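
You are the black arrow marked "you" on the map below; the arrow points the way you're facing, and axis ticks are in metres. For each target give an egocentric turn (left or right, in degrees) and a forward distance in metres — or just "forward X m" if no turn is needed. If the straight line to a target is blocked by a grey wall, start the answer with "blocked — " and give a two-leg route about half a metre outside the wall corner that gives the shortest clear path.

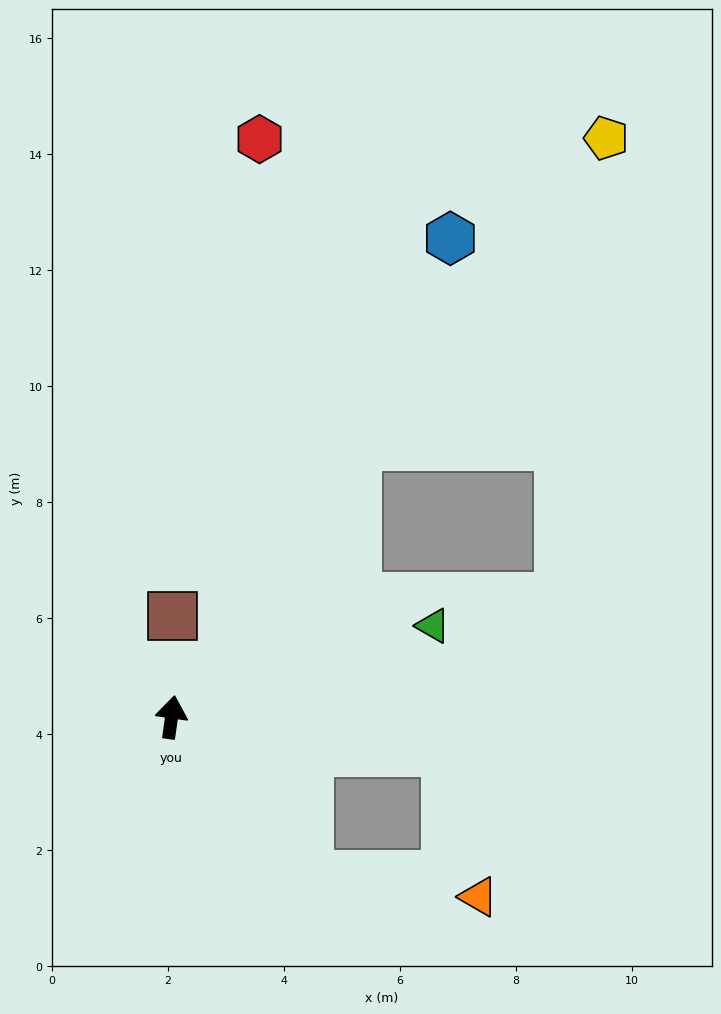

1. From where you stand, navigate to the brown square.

turn left 8°, forward 1.7 m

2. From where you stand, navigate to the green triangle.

turn right 63°, forward 4.8 m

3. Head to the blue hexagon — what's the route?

turn right 22°, forward 9.6 m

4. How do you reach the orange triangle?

blocked — turn right 131°, forward 3.6 m, then turn left 42°, forward 3.0 m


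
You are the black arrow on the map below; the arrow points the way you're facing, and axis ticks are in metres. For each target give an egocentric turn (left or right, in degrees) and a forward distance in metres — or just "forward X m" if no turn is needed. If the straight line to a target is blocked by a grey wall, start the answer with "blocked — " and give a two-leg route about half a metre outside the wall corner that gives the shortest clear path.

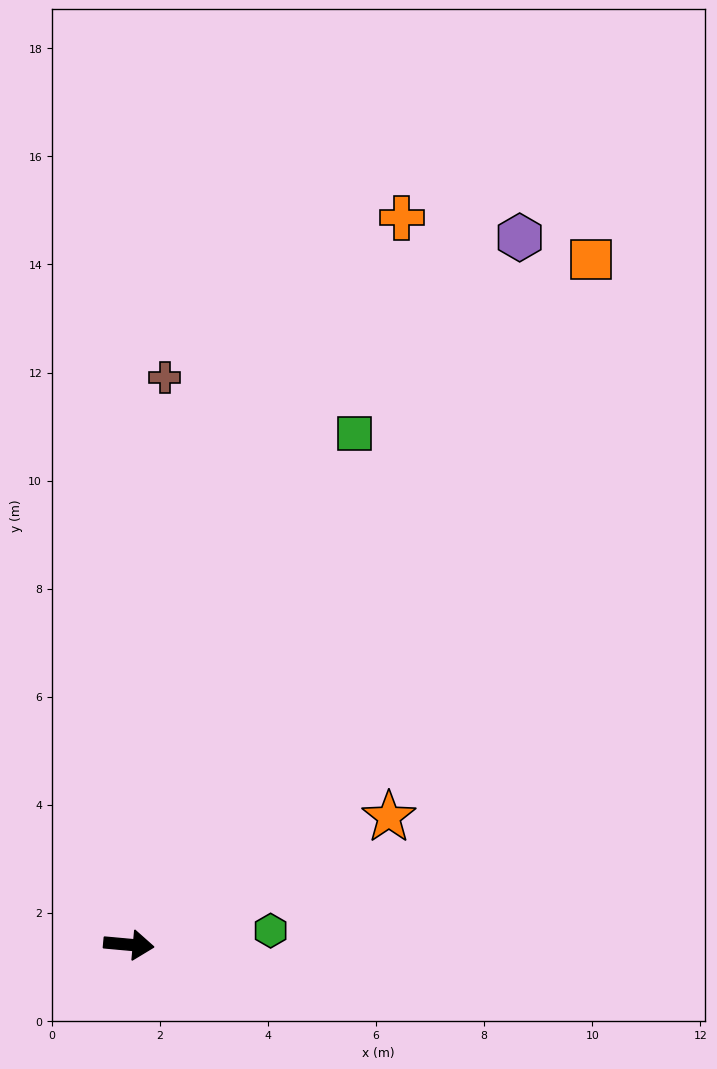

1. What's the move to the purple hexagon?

turn left 66°, forward 14.9 m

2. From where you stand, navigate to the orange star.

turn left 31°, forward 5.4 m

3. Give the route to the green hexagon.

turn left 11°, forward 2.6 m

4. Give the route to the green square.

turn left 71°, forward 10.3 m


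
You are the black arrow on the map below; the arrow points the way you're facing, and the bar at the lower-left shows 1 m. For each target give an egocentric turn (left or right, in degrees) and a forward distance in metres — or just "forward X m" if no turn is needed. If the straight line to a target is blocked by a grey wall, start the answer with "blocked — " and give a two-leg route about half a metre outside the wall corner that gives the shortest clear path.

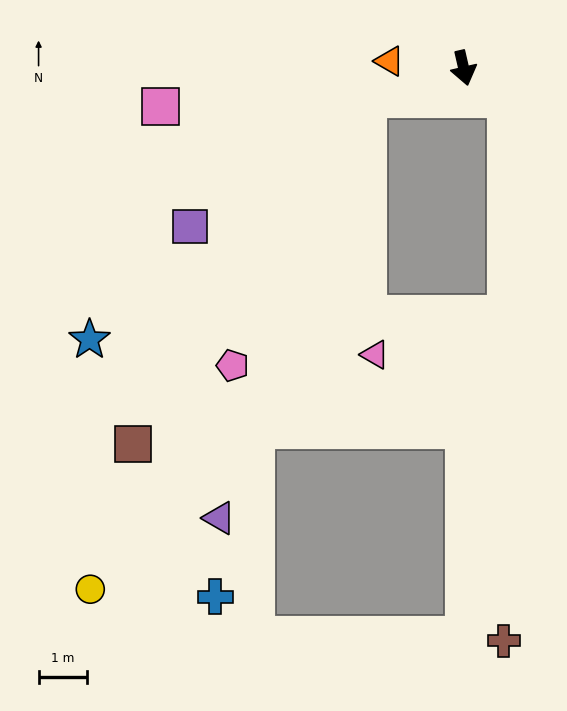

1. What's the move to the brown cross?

blocked — turn left 43°, forward 1.1 m, then turn right 56°, forward 11.3 m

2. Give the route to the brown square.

blocked — turn right 86°, forward 2.1 m, then turn left 39°, forward 8.7 m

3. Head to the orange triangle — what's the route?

turn right 108°, forward 1.5 m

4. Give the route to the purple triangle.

blocked — turn right 86°, forward 2.1 m, then turn left 54°, forward 9.3 m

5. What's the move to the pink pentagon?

blocked — turn right 86°, forward 2.1 m, then turn left 47°, forward 6.2 m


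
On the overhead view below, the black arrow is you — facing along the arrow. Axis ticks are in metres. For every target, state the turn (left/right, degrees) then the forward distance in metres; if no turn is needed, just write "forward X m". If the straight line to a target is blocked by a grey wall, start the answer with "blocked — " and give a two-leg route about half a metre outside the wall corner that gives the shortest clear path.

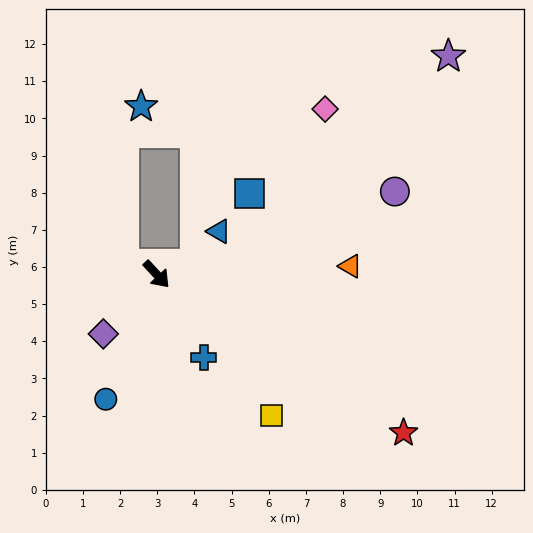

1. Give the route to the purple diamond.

turn right 84°, forward 2.1 m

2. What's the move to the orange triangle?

turn left 50°, forward 5.2 m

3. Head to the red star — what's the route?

turn left 15°, forward 7.9 m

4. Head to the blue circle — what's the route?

turn right 65°, forward 3.6 m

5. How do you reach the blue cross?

turn right 13°, forward 2.6 m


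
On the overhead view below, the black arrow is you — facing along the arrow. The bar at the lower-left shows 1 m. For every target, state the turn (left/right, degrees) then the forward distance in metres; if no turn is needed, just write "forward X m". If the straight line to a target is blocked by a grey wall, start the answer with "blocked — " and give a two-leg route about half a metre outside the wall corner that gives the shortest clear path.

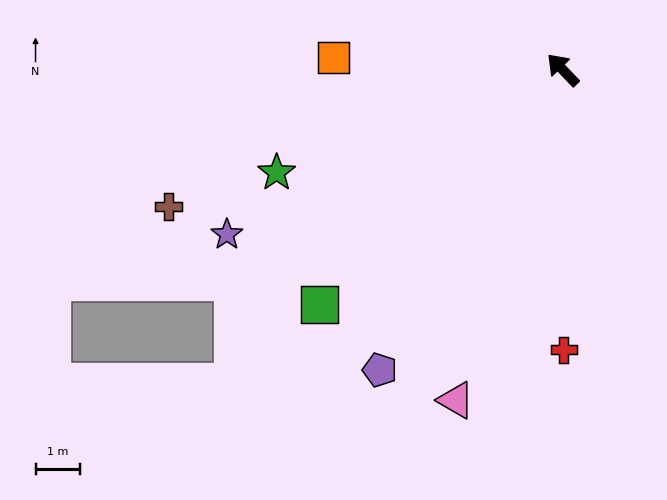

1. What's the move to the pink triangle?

turn left 118°, forward 7.8 m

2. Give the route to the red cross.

turn left 136°, forward 6.3 m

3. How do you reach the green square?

turn left 90°, forward 7.6 m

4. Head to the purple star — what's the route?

turn left 72°, forward 8.4 m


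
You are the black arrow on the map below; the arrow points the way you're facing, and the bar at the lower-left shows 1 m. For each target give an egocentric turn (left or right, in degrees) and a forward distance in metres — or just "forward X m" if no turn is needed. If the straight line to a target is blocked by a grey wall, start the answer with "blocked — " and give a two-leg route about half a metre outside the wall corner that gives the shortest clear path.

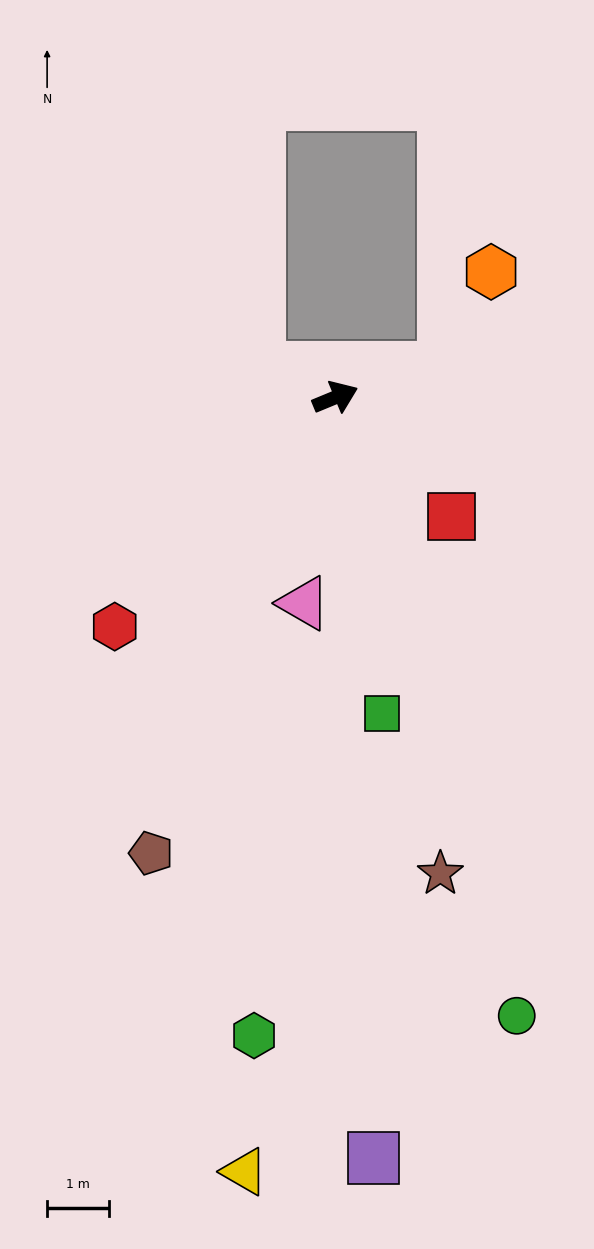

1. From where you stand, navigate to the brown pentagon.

turn right 134°, forward 7.9 m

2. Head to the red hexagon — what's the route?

turn right 156°, forward 5.1 m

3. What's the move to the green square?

turn right 104°, forward 5.2 m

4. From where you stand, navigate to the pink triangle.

turn right 121°, forward 3.4 m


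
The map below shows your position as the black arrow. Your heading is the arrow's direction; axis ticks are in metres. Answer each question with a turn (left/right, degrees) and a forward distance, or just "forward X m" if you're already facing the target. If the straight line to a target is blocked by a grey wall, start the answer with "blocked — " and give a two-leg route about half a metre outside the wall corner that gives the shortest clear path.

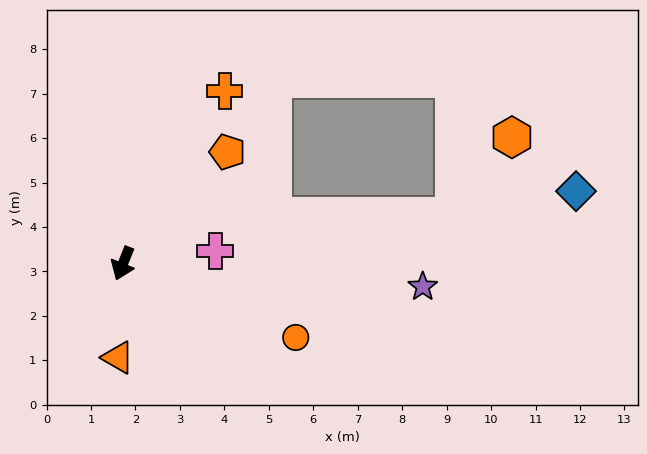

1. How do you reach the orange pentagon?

turn left 159°, forward 3.4 m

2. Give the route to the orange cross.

turn left 171°, forward 4.5 m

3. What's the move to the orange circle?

turn left 89°, forward 4.2 m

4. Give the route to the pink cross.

turn left 120°, forward 2.1 m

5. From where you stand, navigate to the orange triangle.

turn left 19°, forward 2.1 m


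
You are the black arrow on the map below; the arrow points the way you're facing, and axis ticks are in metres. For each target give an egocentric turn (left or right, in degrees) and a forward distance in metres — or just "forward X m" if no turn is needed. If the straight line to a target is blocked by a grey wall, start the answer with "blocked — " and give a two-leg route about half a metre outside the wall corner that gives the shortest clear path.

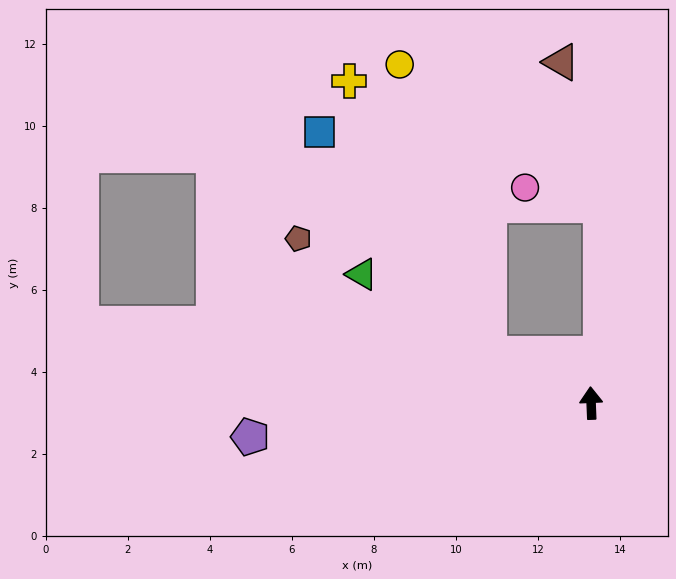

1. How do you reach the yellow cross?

blocked — turn left 62°, forward 2.8 m, then turn right 37°, forward 7.5 m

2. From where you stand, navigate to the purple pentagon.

turn left 93°, forward 8.4 m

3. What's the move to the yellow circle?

blocked — turn left 62°, forward 2.8 m, then turn right 47°, forward 7.4 m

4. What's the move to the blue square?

blocked — turn left 62°, forward 2.8 m, then turn right 27°, forward 6.8 m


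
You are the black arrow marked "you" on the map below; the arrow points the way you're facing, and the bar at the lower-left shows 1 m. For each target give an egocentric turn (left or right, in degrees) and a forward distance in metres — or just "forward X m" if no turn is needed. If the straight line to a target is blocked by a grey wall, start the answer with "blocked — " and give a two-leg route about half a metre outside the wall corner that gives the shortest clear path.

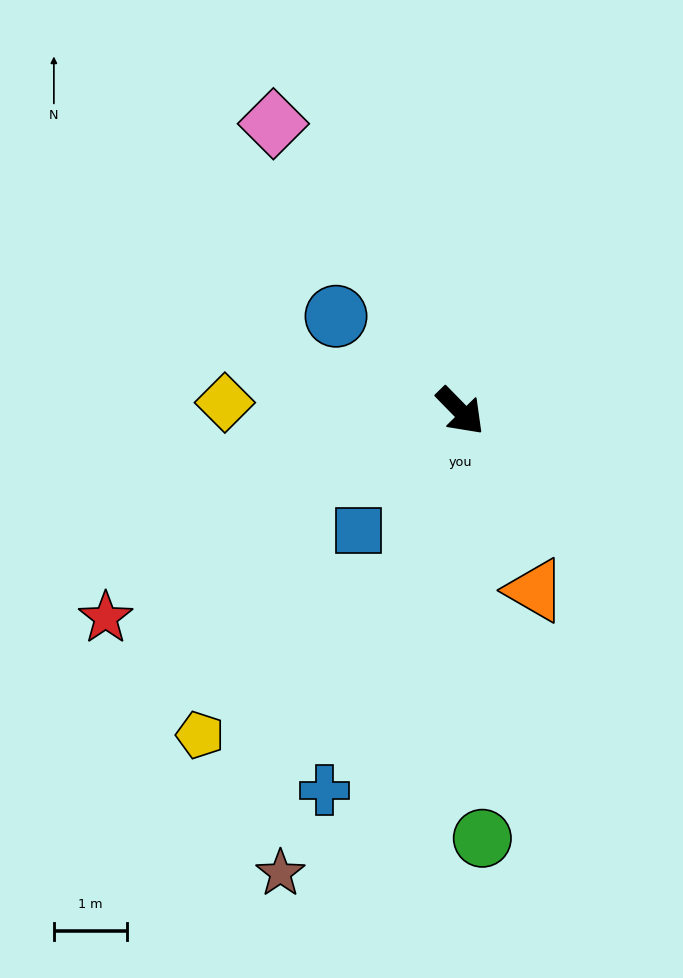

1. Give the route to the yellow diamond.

turn right 136°, forward 3.2 m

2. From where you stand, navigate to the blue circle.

turn right 172°, forward 2.1 m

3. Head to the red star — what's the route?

turn right 104°, forward 5.6 m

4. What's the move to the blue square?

turn right 85°, forward 2.2 m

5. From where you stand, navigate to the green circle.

turn right 41°, forward 5.9 m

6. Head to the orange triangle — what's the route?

turn right 22°, forward 2.7 m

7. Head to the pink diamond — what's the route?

turn left 169°, forward 4.7 m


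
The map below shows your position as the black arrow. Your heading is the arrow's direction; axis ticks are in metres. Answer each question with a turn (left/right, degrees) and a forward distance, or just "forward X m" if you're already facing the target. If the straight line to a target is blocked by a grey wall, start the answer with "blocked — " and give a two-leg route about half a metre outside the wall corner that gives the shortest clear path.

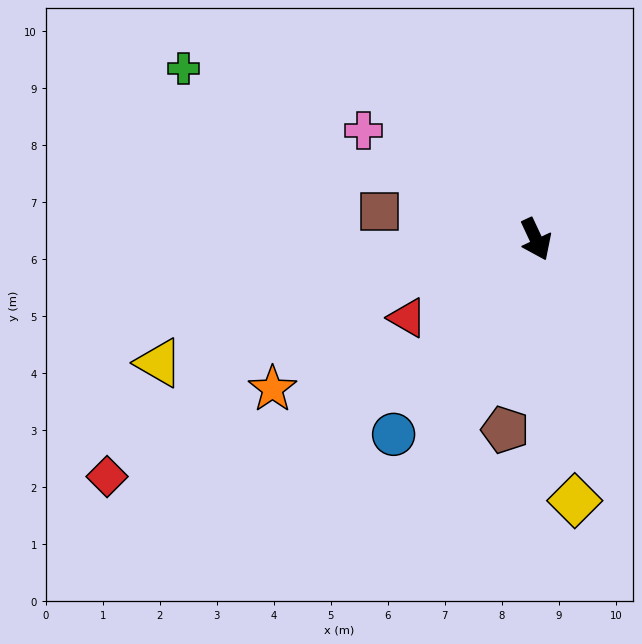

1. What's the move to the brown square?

turn right 125°, forward 2.8 m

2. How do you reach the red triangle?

turn right 84°, forward 2.6 m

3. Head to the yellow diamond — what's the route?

turn right 17°, forward 4.6 m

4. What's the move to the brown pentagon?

turn right 34°, forward 3.4 m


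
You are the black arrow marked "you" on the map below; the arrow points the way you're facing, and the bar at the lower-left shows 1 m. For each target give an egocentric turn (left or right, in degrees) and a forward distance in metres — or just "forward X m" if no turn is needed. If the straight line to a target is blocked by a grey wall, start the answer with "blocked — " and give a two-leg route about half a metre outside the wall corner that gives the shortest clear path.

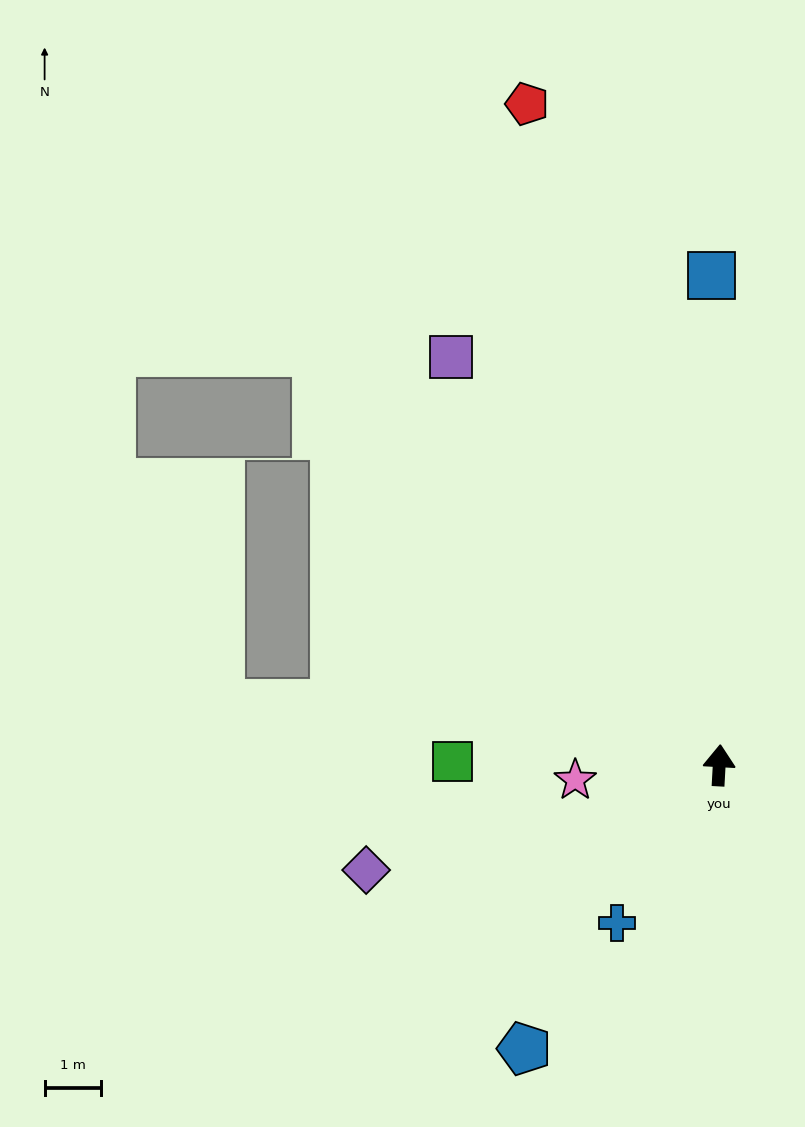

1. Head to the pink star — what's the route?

turn left 99°, forward 2.6 m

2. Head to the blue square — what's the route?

turn left 4°, forward 8.6 m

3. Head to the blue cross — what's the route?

turn left 150°, forward 3.3 m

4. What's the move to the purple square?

turn left 36°, forward 8.6 m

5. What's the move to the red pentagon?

turn left 19°, forward 12.2 m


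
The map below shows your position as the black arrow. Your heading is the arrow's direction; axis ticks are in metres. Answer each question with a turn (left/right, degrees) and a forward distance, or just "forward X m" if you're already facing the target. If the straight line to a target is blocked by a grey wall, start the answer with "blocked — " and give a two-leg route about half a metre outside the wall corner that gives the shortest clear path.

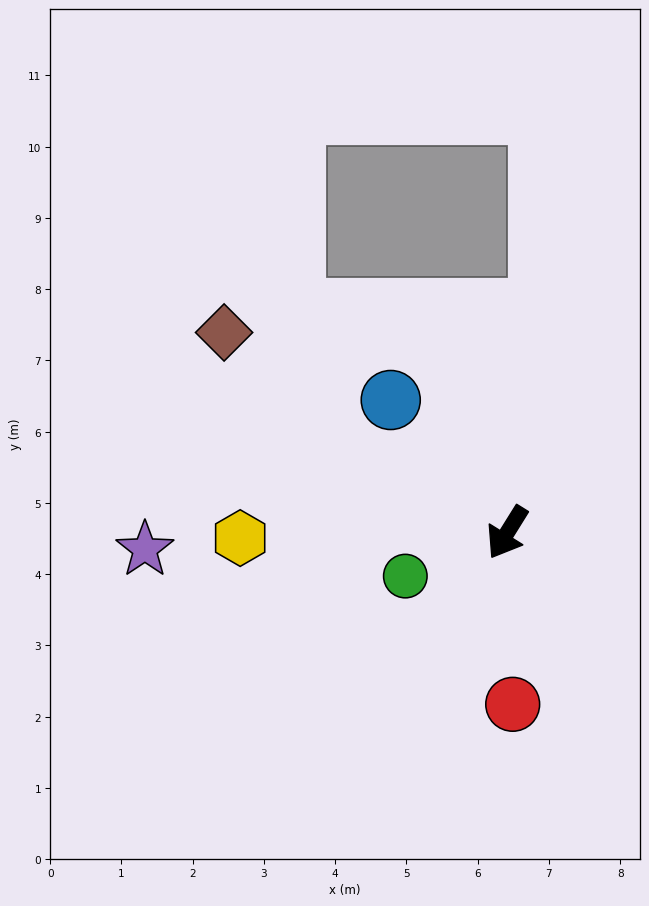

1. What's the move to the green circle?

turn right 35°, forward 1.6 m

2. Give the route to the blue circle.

turn right 107°, forward 2.5 m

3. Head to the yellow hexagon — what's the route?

turn right 57°, forward 3.7 m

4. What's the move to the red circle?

turn left 34°, forward 2.4 m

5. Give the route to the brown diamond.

turn right 93°, forward 4.9 m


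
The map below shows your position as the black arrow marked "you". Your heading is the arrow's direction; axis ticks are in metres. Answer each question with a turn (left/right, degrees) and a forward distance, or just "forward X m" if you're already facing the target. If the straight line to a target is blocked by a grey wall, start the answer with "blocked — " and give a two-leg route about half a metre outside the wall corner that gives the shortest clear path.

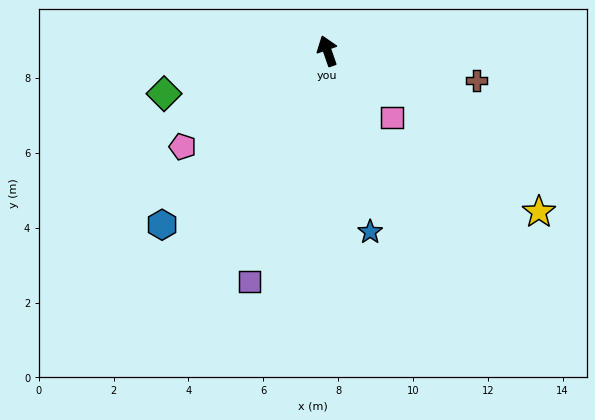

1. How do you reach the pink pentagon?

turn left 104°, forward 4.6 m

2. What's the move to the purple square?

turn left 142°, forward 6.5 m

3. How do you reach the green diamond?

turn left 86°, forward 4.5 m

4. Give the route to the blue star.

turn left 174°, forward 5.0 m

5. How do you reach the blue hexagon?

turn left 117°, forward 6.4 m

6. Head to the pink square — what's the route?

turn right 155°, forward 2.5 m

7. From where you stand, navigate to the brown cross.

turn right 120°, forward 4.1 m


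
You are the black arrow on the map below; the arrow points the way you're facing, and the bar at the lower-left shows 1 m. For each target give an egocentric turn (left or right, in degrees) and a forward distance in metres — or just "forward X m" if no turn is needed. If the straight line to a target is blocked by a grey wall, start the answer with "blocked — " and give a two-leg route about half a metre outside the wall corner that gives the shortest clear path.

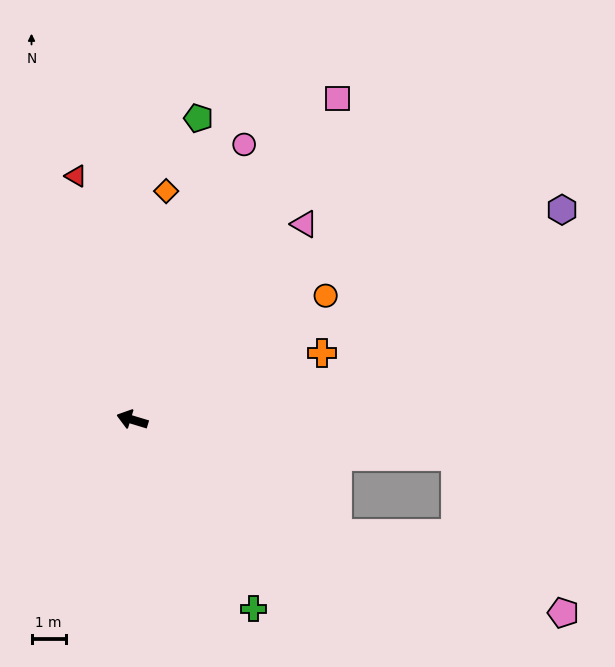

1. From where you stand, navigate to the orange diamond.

turn right 82°, forward 6.7 m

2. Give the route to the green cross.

turn left 140°, forward 6.5 m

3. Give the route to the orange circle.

turn right 130°, forward 6.7 m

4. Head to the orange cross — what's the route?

turn right 144°, forward 5.8 m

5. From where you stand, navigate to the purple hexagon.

turn right 137°, forward 13.9 m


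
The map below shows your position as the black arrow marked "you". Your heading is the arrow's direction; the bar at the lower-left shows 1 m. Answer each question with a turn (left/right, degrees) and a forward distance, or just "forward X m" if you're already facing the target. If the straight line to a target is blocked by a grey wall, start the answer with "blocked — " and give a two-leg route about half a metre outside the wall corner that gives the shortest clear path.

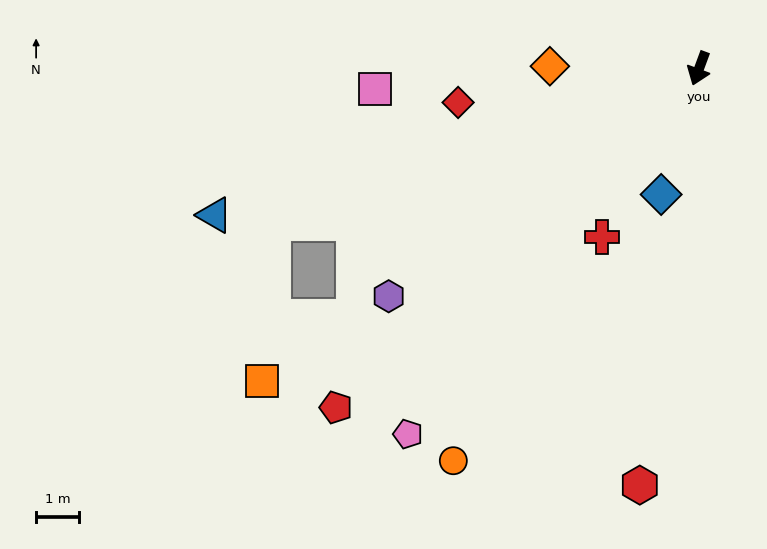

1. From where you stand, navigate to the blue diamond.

turn left 4°, forward 3.1 m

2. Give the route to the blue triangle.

turn right 53°, forward 11.9 m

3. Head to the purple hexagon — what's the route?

turn right 33°, forward 9.0 m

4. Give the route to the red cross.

turn right 10°, forward 4.6 m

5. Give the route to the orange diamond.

turn right 71°, forward 3.5 m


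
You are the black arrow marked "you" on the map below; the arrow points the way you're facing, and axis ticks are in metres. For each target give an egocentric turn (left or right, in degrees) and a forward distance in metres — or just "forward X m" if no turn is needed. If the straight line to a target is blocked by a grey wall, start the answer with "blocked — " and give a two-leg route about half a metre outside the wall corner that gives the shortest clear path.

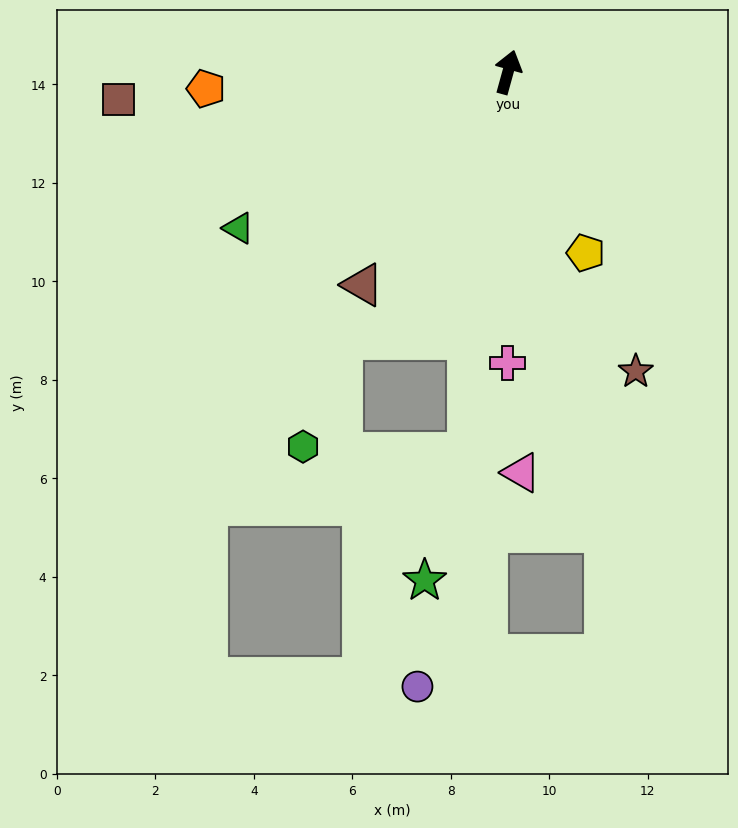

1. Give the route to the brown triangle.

turn left 161°, forward 5.2 m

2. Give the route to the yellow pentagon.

turn right 141°, forward 4.0 m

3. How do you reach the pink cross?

turn right 165°, forward 5.9 m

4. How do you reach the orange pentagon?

turn left 109°, forward 6.1 m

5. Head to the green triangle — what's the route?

turn left 135°, forward 6.3 m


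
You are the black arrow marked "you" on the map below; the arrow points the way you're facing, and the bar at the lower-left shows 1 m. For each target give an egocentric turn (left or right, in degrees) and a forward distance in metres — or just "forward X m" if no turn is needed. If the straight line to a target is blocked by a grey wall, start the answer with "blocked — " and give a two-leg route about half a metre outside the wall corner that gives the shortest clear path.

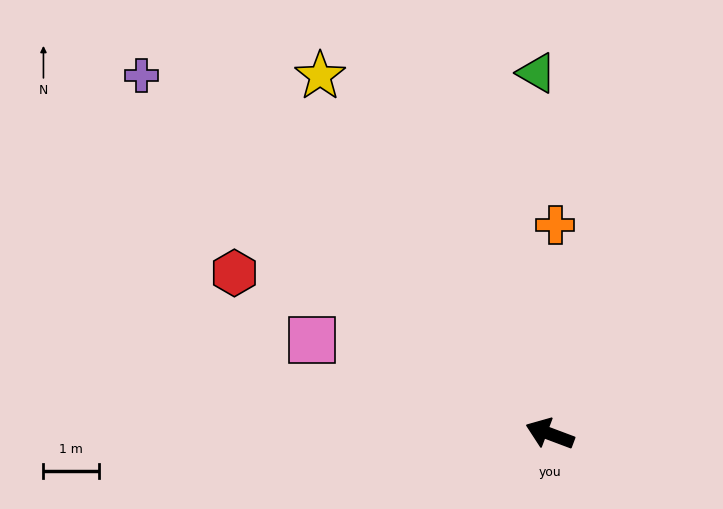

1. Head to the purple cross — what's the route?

turn right 21°, forward 9.7 m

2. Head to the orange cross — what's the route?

turn right 71°, forward 3.7 m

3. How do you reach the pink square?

forward 4.6 m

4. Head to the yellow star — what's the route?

turn right 37°, forward 7.6 m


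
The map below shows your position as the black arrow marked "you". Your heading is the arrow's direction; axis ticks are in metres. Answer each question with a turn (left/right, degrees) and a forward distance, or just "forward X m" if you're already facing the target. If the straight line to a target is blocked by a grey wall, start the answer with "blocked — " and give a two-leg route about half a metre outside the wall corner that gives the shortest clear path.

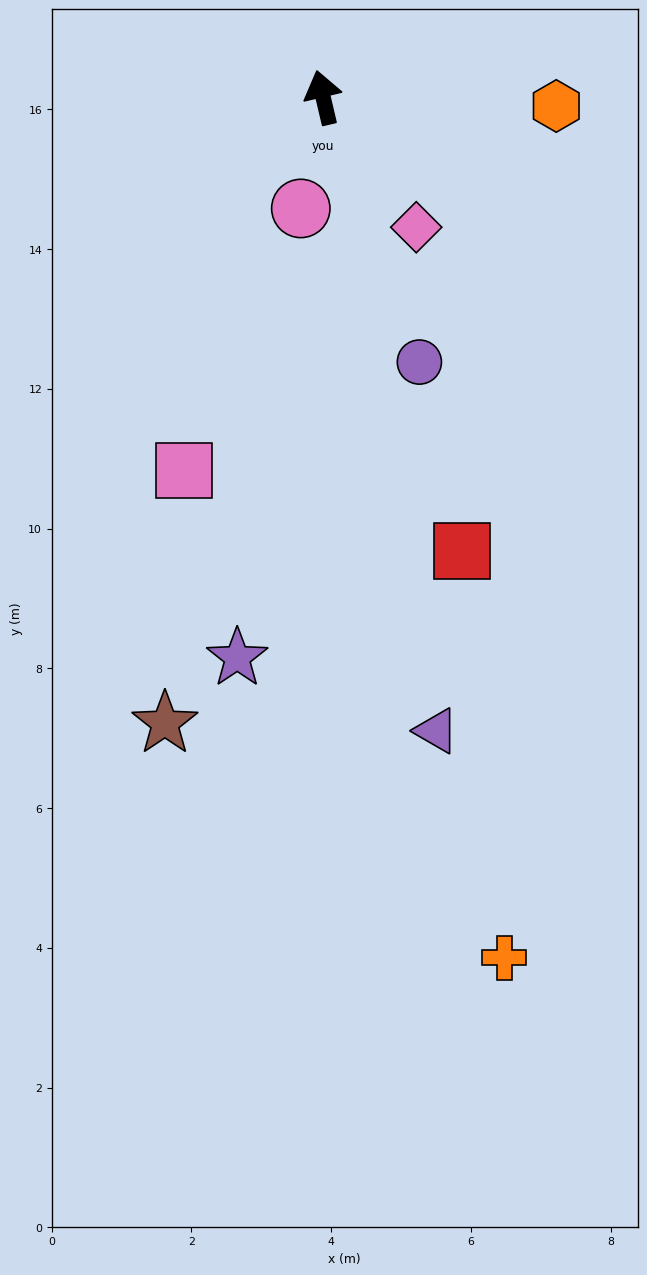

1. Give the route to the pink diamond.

turn right 158°, forward 2.3 m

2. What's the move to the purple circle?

turn right 173°, forward 4.0 m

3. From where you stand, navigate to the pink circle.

turn left 155°, forward 1.6 m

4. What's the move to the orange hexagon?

turn right 105°, forward 3.3 m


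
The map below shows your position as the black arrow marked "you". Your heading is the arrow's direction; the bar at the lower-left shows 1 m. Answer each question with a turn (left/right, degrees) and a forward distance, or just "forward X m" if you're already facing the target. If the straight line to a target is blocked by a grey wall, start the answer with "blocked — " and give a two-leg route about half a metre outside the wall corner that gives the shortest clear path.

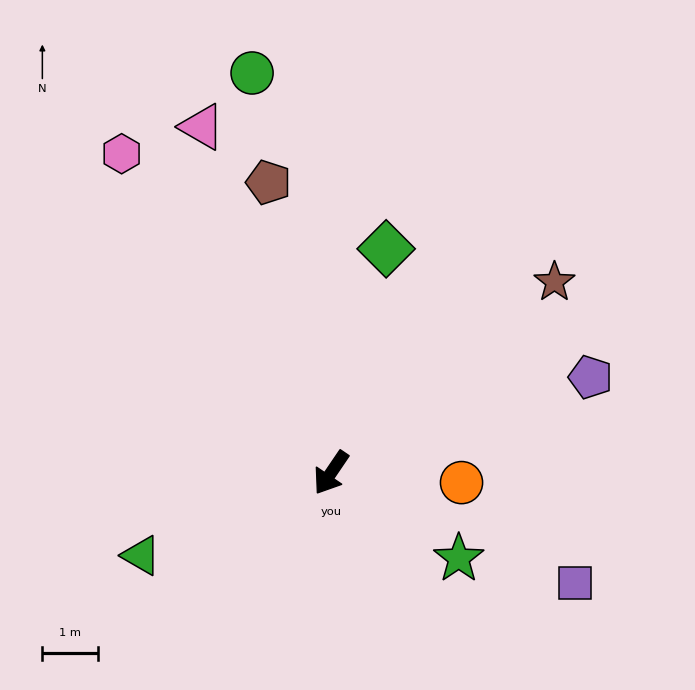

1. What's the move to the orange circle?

turn left 120°, forward 2.4 m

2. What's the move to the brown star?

turn left 165°, forward 5.3 m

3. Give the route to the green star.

turn left 90°, forward 2.8 m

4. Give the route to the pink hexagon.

turn right 113°, forward 6.9 m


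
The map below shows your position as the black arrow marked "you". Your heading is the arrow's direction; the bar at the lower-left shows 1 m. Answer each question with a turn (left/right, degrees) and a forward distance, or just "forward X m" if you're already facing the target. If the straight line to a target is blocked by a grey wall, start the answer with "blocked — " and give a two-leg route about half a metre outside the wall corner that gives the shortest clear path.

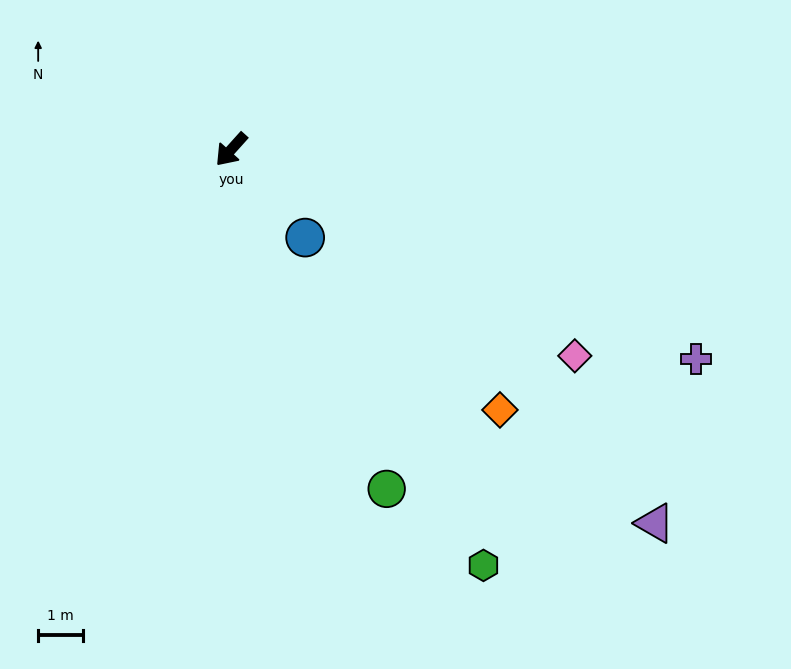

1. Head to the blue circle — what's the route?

turn left 82°, forward 2.5 m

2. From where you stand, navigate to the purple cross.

turn left 108°, forward 11.3 m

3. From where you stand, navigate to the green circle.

turn left 67°, forward 8.3 m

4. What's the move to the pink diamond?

turn left 101°, forward 8.9 m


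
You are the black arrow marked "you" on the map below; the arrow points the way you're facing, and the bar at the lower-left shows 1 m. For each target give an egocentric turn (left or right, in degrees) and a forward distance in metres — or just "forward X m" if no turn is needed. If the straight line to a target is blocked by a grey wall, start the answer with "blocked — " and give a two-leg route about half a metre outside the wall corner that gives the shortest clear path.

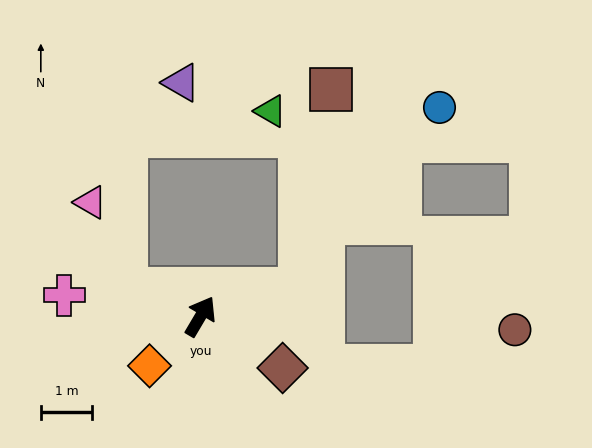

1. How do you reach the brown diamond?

turn right 92°, forward 1.9 m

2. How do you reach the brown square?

blocked — turn right 44°, forward 2.0 m, then turn left 66°, forward 3.9 m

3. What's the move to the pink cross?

turn left 112°, forward 2.7 m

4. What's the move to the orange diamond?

turn left 165°, forward 1.4 m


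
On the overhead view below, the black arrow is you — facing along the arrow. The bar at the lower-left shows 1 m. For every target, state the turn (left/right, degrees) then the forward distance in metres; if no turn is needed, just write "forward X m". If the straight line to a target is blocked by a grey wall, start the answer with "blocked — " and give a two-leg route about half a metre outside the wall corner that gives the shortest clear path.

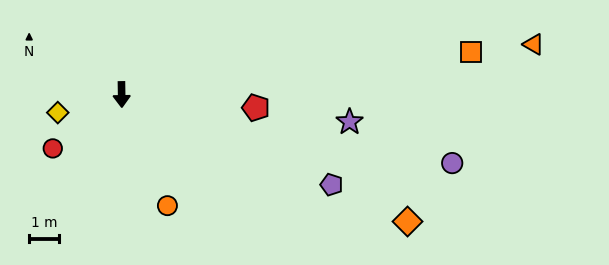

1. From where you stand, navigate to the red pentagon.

turn left 84°, forward 4.5 m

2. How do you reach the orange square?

turn left 96°, forward 11.6 m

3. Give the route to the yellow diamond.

turn right 75°, forward 2.2 m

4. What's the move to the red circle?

turn right 53°, forward 2.9 m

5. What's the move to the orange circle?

turn left 22°, forward 4.0 m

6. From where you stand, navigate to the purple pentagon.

turn left 66°, forward 7.5 m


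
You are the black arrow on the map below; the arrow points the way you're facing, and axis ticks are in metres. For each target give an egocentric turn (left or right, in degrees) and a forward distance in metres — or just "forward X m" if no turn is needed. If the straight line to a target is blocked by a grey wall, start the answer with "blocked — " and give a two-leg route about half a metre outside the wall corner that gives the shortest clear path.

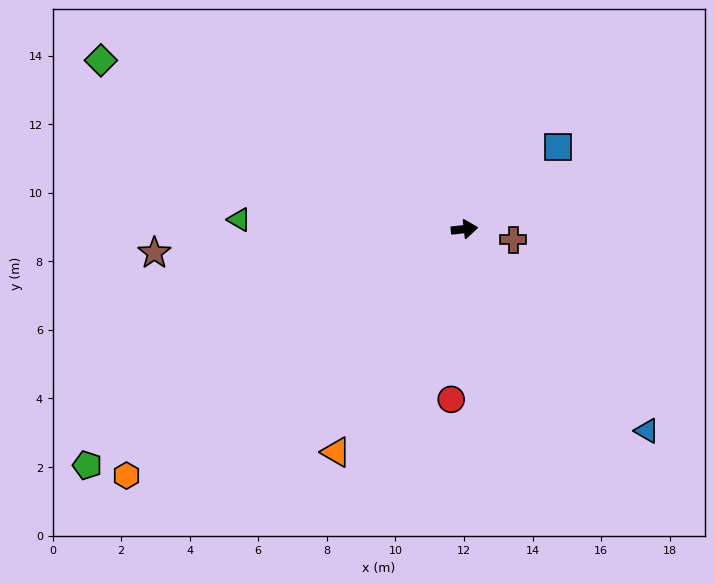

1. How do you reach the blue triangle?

turn right 54°, forward 7.9 m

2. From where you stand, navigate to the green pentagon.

turn right 154°, forward 13.0 m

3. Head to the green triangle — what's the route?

turn left 171°, forward 6.6 m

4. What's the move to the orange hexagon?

turn right 150°, forward 12.2 m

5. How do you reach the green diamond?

turn left 149°, forward 11.7 m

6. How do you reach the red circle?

turn right 101°, forward 5.0 m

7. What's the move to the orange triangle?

turn right 126°, forward 7.5 m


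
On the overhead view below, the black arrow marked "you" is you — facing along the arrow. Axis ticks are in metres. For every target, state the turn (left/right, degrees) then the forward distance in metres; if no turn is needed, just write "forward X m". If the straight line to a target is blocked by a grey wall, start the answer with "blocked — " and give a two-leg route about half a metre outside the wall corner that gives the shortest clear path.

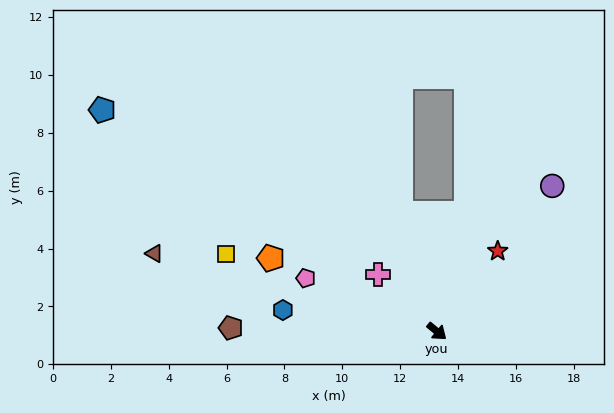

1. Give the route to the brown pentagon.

turn right 141°, forward 7.1 m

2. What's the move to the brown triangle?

turn right 156°, forward 10.1 m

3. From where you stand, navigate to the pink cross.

turn left 176°, forward 2.8 m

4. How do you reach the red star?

turn left 92°, forward 3.5 m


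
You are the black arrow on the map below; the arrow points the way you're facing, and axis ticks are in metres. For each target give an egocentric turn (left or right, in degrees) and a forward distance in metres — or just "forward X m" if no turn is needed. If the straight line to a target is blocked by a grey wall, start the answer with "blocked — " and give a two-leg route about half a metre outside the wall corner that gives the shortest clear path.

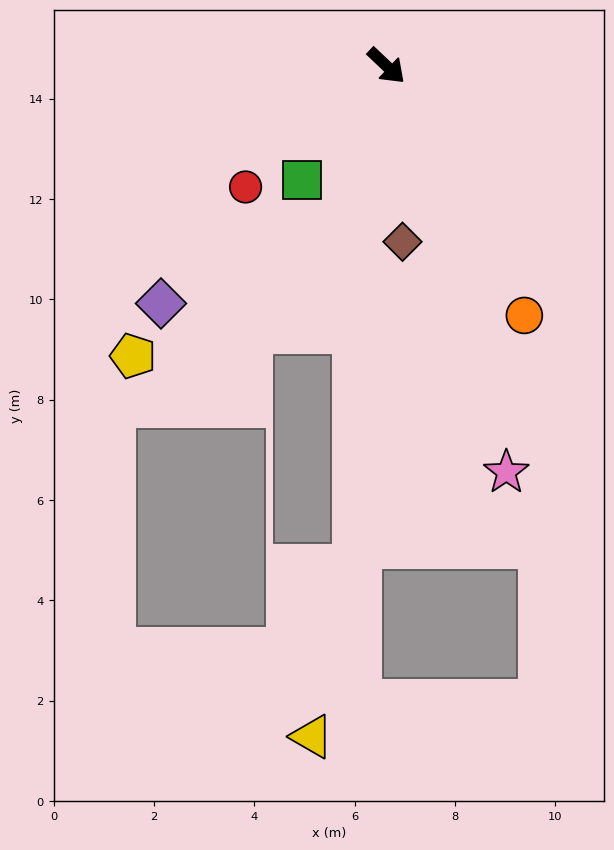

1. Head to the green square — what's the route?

turn right 83°, forward 2.8 m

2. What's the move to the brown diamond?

turn right 41°, forward 3.5 m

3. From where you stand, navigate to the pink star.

turn right 30°, forward 8.4 m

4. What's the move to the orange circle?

turn right 18°, forward 5.7 m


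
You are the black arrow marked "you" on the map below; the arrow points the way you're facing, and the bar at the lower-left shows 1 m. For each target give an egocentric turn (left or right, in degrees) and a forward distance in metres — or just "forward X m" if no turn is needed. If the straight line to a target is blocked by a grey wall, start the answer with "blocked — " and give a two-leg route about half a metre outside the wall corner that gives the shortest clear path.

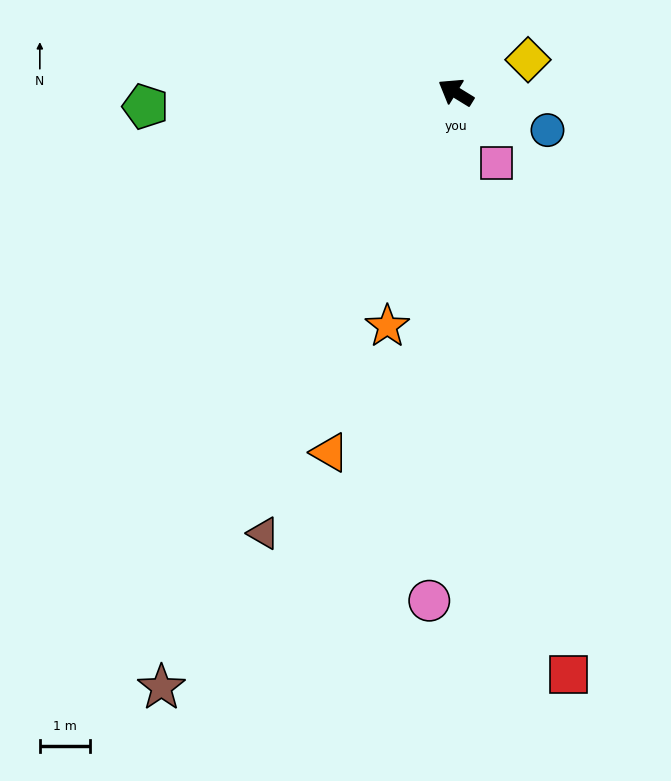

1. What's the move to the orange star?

turn left 105°, forward 4.9 m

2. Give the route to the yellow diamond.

turn right 124°, forward 1.6 m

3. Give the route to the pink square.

turn left 152°, forward 1.6 m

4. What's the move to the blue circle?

turn right 171°, forward 2.0 m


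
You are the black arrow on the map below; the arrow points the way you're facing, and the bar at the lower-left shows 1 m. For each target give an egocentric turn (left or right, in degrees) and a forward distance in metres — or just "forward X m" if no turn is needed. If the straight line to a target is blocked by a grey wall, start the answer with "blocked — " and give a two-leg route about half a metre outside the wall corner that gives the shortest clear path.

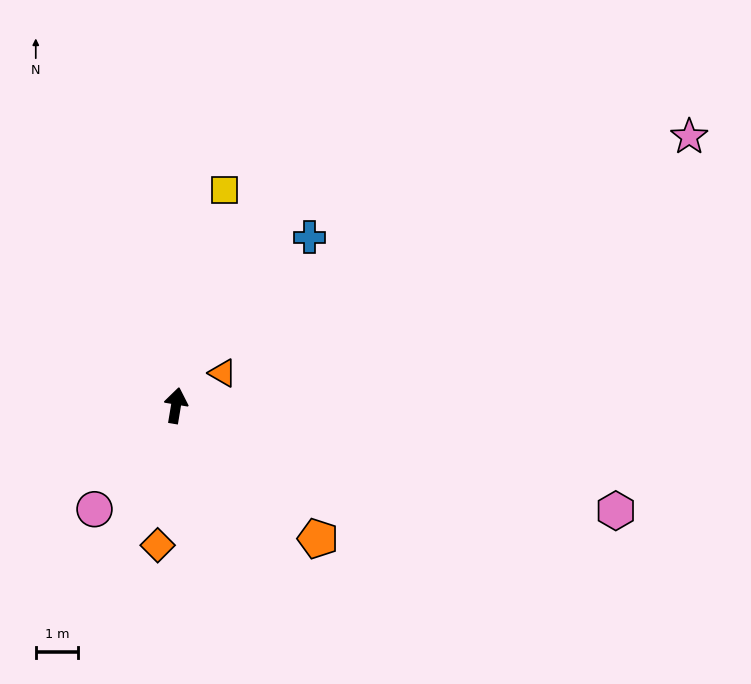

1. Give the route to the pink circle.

turn left 151°, forward 3.1 m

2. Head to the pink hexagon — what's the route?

turn right 94°, forward 10.6 m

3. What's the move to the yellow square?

turn right 3°, forward 5.2 m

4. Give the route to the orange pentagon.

turn right 124°, forward 4.6 m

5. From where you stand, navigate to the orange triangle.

turn right 46°, forward 1.3 m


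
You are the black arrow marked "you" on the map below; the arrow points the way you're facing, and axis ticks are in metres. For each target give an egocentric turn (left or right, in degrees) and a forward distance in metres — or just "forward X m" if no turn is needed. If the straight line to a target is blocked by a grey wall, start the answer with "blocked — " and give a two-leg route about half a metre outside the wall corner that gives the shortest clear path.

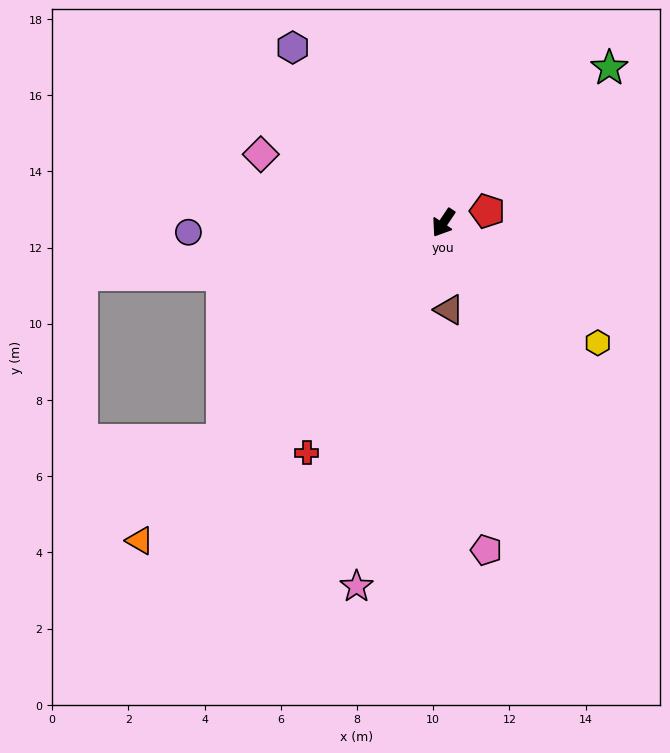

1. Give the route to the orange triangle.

turn right 10°, forward 11.5 m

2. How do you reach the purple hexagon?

turn right 106°, forward 6.1 m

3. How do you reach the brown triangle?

turn left 38°, forward 2.3 m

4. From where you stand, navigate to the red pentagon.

turn left 139°, forward 1.2 m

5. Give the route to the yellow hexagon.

turn left 86°, forward 5.1 m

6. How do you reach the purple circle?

turn right 54°, forward 6.7 m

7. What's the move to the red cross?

turn left 3°, forward 7.0 m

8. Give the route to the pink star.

turn left 20°, forward 9.8 m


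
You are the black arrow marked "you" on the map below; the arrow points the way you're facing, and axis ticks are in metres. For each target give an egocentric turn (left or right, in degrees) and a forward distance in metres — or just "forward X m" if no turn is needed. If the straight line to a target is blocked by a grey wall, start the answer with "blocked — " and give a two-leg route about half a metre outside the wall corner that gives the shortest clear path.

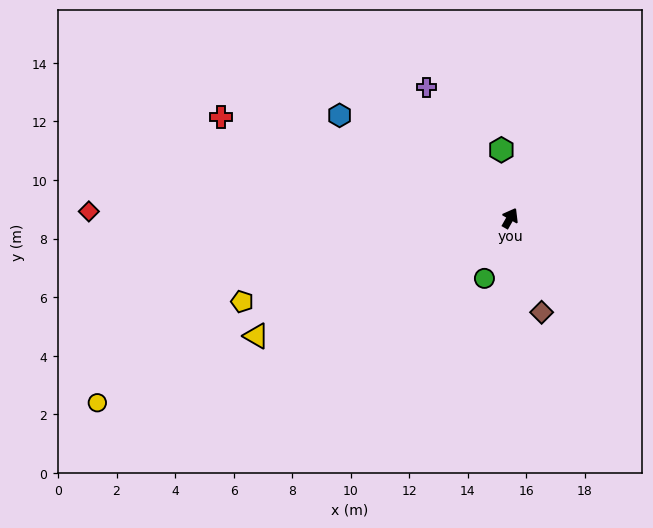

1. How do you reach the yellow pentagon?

turn left 137°, forward 9.6 m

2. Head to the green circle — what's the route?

turn right 174°, forward 2.2 m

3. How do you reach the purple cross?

turn left 62°, forward 5.3 m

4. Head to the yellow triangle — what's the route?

turn left 144°, forward 9.6 m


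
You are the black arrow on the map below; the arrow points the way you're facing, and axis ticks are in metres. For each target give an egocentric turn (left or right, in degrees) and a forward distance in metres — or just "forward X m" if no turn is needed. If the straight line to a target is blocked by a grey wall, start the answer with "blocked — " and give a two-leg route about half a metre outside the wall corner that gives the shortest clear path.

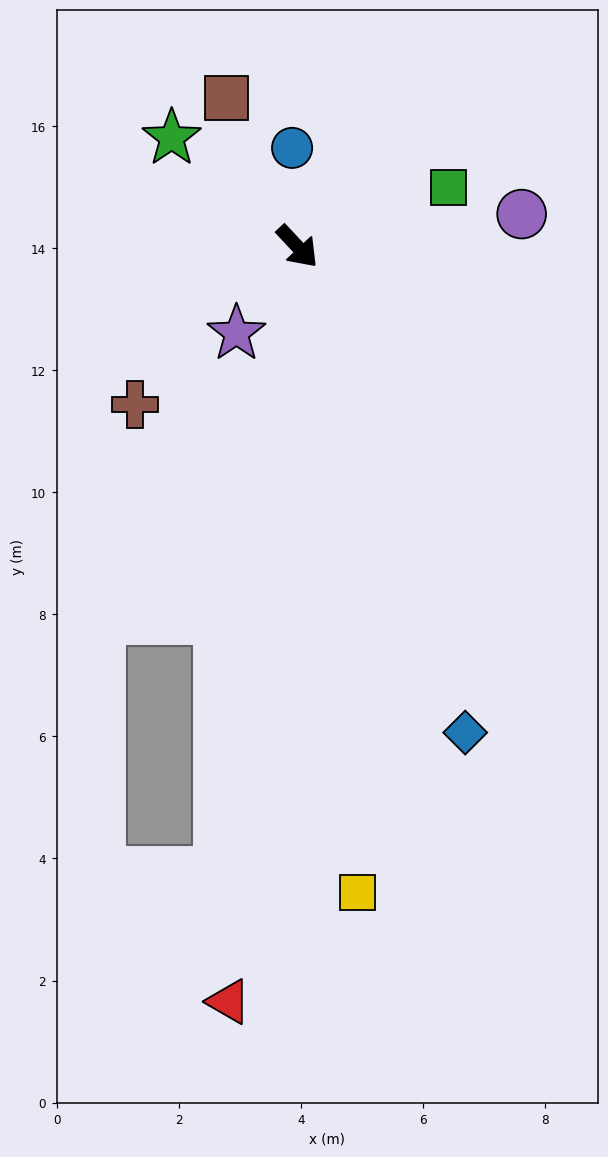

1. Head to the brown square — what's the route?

turn left 162°, forward 2.7 m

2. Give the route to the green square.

turn left 68°, forward 2.7 m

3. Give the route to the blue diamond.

turn right 24°, forward 8.4 m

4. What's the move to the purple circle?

turn left 55°, forward 3.7 m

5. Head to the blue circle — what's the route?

turn left 140°, forward 1.6 m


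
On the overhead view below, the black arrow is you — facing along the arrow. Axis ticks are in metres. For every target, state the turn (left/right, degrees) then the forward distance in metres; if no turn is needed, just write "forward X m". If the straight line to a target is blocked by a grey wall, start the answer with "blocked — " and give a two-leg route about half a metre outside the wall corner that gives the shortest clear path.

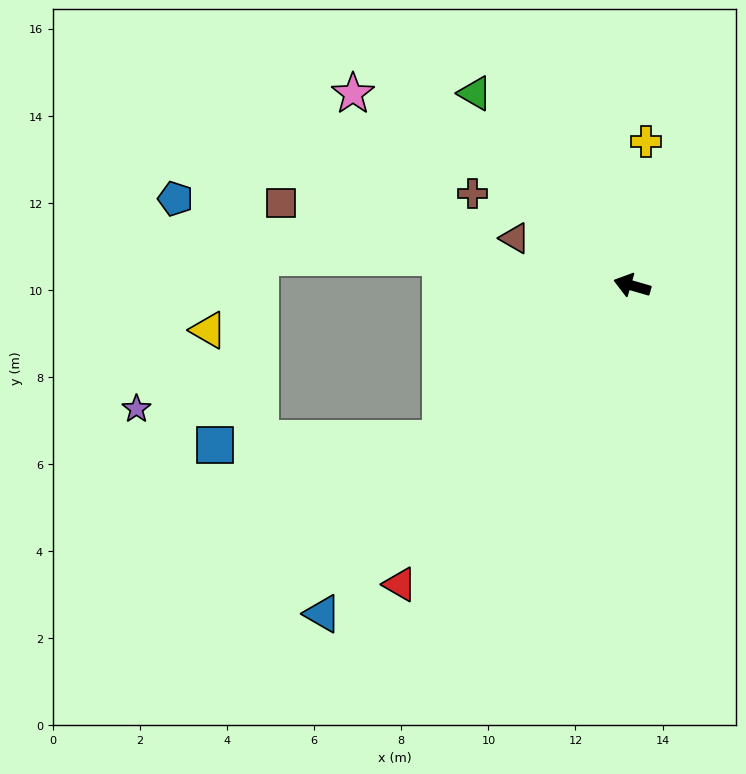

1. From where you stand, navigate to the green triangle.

turn right 35°, forward 5.7 m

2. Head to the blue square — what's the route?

blocked — turn left 55°, forward 5.6 m, then turn right 37°, forward 5.2 m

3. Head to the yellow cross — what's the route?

turn right 79°, forward 3.3 m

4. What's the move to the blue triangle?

turn left 63°, forward 10.4 m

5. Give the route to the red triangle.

turn left 68°, forward 8.7 m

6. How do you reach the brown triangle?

turn right 6°, forward 2.9 m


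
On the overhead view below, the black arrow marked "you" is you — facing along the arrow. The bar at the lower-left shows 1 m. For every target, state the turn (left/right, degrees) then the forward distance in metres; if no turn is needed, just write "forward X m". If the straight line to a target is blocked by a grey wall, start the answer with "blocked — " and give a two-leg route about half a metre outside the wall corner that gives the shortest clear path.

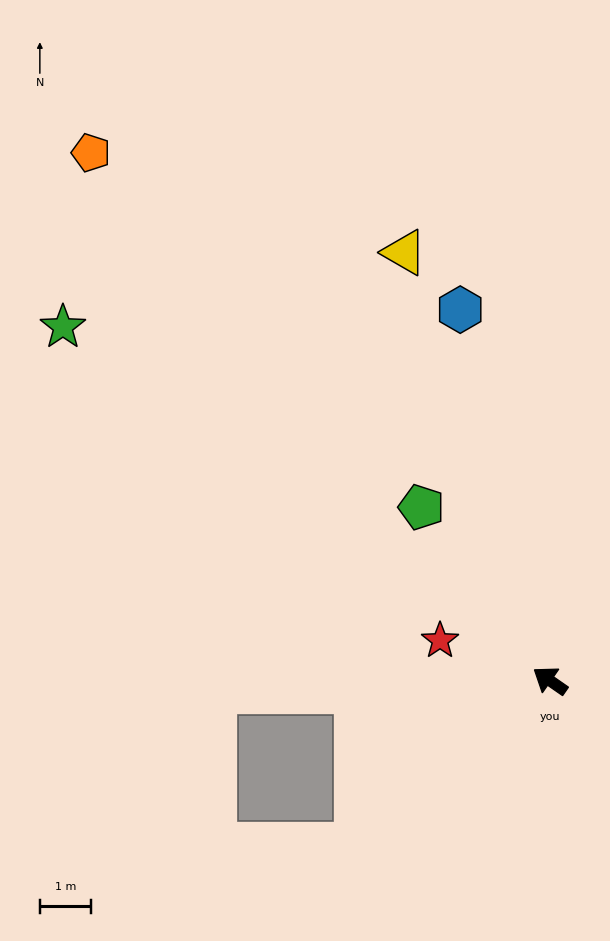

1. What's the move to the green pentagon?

turn right 19°, forward 4.2 m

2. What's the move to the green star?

forward 11.7 m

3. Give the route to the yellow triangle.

turn right 36°, forward 8.8 m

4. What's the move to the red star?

turn left 15°, forward 2.3 m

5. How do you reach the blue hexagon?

turn right 42°, forward 7.4 m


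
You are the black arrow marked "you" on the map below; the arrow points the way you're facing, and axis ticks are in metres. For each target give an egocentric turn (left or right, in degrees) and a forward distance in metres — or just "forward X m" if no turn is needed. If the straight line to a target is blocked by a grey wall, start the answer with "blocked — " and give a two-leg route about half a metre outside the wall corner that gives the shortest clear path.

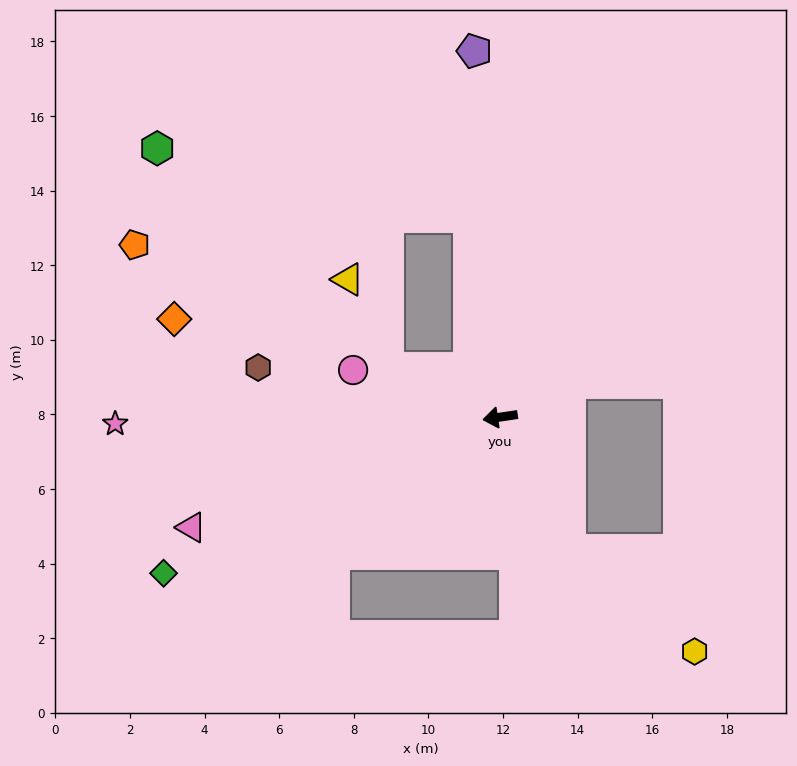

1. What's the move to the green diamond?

turn left 16°, forward 9.9 m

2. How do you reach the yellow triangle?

blocked — turn right 32°, forward 3.3 m, then turn right 42°, forward 2.6 m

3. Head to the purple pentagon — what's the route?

turn right 94°, forward 9.8 m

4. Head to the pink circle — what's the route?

turn right 26°, forward 4.1 m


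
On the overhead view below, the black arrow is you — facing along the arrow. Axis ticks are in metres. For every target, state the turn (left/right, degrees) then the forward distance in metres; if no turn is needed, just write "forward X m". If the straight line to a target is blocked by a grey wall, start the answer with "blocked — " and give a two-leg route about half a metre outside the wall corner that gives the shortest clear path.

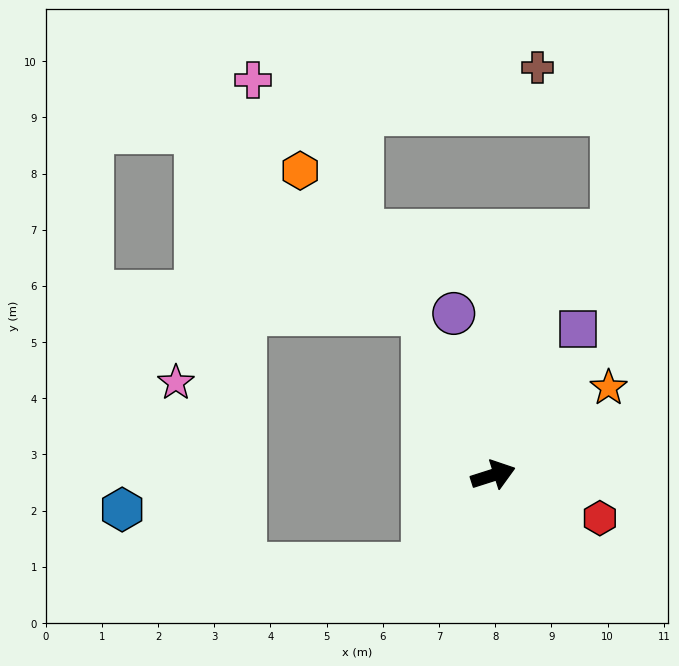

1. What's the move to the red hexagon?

turn right 40°, forward 2.0 m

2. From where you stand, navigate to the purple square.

turn left 42°, forward 3.0 m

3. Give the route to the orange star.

turn left 19°, forward 2.6 m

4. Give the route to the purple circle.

turn left 86°, forward 3.0 m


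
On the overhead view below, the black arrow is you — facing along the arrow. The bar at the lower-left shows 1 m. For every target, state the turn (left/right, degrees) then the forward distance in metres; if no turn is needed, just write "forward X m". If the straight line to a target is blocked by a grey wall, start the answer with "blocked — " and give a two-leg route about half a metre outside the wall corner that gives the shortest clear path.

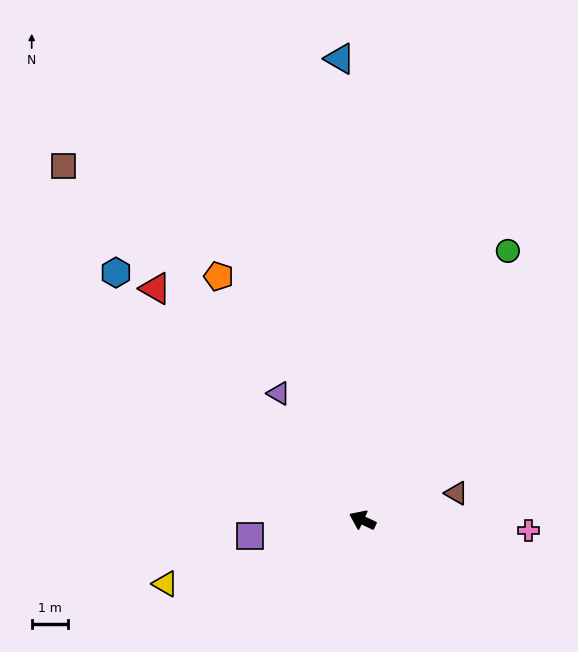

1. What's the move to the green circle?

turn right 93°, forward 8.4 m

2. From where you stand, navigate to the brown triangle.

turn right 139°, forward 2.7 m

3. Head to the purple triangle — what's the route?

turn right 32°, forward 4.2 m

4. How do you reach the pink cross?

turn right 159°, forward 4.6 m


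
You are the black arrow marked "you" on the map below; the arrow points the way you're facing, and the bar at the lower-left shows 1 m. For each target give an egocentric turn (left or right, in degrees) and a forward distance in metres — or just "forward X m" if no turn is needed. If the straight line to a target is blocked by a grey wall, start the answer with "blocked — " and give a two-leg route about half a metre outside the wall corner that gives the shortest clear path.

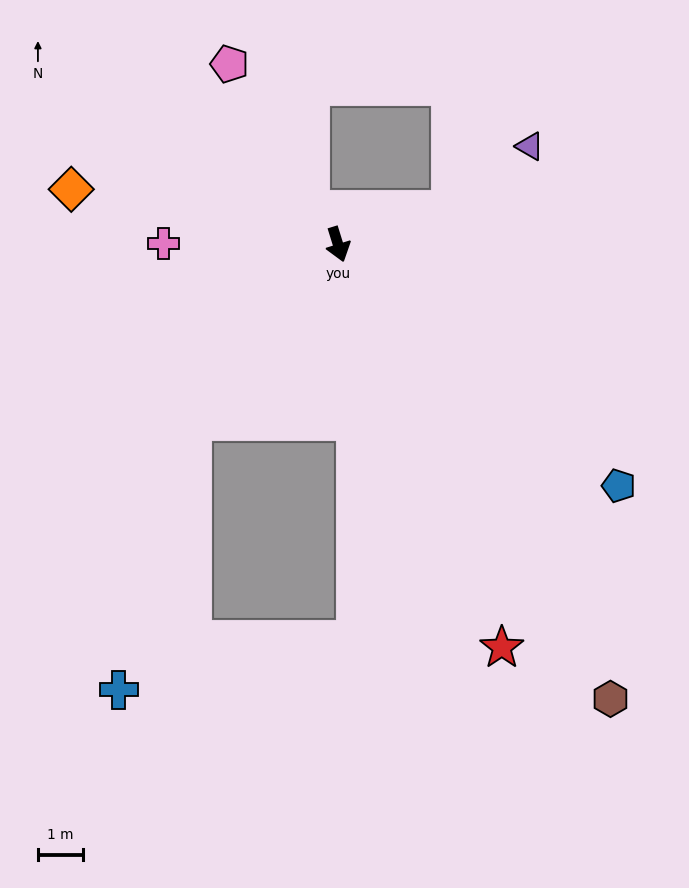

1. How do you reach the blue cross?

blocked — turn right 56°, forward 5.1 m, then turn left 23°, forward 6.2 m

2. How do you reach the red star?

turn left 5°, forward 9.7 m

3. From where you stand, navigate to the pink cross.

turn right 108°, forward 3.9 m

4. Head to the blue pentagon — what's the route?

turn left 32°, forward 8.2 m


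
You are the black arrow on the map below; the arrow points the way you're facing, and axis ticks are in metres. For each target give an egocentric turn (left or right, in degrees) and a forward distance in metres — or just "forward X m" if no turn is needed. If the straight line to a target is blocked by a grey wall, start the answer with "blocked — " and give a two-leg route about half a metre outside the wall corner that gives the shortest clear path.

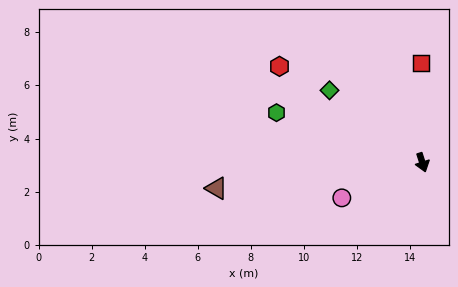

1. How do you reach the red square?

turn left 163°, forward 3.7 m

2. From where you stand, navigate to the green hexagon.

turn right 127°, forward 5.8 m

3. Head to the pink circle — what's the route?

turn right 84°, forward 3.3 m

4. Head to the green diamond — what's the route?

turn right 146°, forward 4.4 m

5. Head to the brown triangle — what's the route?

turn right 101°, forward 7.8 m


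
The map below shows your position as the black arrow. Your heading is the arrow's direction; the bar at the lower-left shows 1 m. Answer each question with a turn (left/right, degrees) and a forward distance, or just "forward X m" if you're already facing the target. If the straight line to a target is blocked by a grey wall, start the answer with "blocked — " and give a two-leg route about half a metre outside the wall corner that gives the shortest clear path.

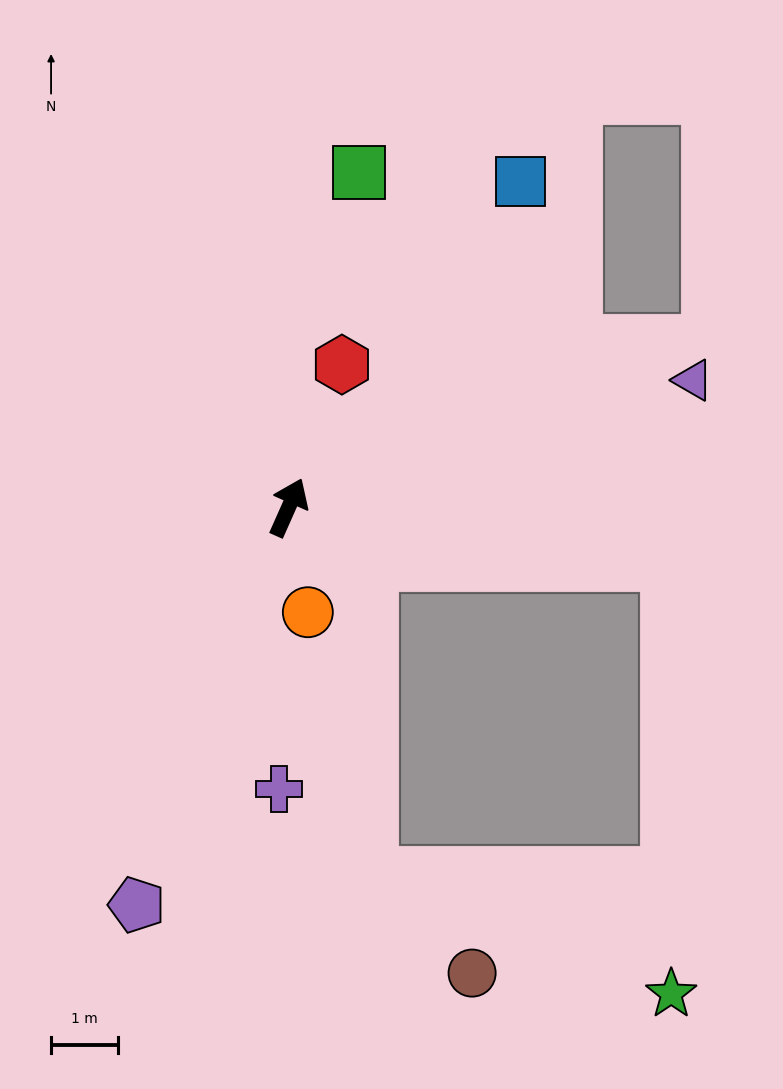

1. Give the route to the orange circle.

turn right 146°, forward 1.6 m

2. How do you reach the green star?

blocked — turn right 74°, forward 5.8 m, then turn right 82°, forward 6.5 m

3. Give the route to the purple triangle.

turn right 49°, forward 6.4 m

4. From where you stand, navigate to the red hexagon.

turn left 3°, forward 2.3 m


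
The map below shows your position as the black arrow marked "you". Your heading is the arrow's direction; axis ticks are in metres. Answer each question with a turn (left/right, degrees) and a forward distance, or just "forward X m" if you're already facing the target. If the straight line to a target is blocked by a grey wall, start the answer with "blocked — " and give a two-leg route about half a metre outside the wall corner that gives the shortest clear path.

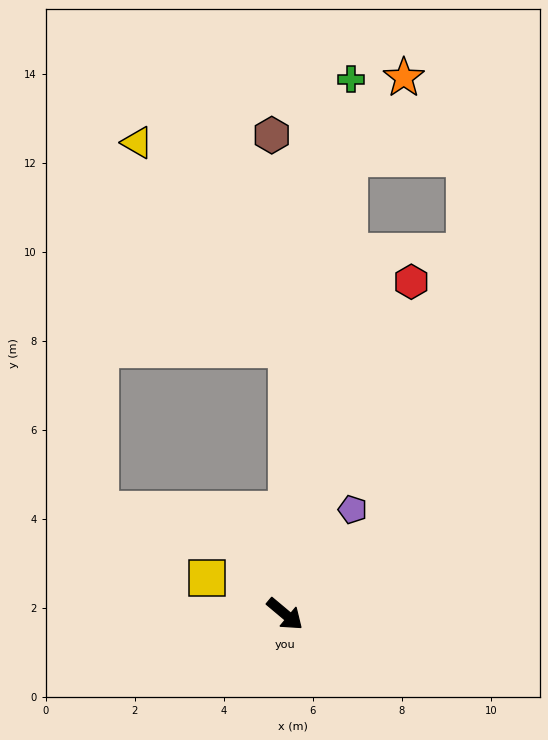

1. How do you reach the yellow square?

turn right 165°, forward 1.9 m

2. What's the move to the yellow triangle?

blocked — turn left 129°, forward 5.9 m, then turn left 37°, forward 5.7 m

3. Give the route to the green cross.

turn left 123°, forward 12.1 m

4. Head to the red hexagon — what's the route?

turn left 109°, forward 8.0 m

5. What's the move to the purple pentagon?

turn left 97°, forward 2.8 m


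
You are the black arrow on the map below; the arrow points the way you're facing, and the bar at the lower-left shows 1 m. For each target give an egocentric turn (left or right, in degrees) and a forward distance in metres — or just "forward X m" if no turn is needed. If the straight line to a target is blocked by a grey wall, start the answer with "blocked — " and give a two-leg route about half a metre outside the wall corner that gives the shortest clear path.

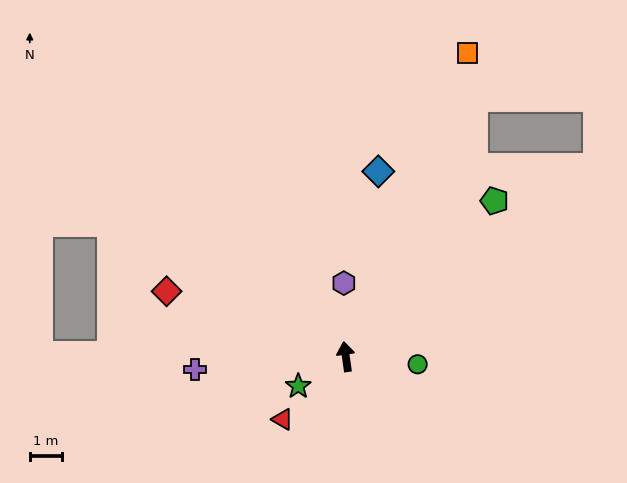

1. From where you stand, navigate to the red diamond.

turn left 62°, forward 6.0 m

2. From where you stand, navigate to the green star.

turn left 114°, forward 1.7 m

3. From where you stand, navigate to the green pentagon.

turn right 52°, forward 6.7 m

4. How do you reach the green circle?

turn right 104°, forward 2.3 m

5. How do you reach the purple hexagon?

turn right 7°, forward 2.3 m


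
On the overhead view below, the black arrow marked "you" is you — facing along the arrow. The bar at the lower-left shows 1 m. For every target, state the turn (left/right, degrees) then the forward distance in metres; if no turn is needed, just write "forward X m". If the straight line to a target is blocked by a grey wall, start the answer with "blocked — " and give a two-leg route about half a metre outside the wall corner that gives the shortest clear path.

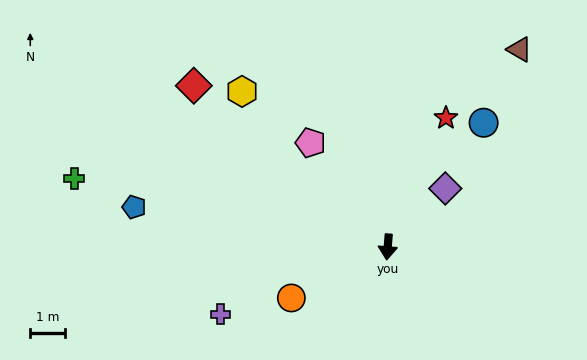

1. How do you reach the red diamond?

turn right 125°, forward 7.3 m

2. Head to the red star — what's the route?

turn left 160°, forward 4.1 m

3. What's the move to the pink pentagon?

turn right 139°, forward 3.8 m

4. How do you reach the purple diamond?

turn left 140°, forward 2.4 m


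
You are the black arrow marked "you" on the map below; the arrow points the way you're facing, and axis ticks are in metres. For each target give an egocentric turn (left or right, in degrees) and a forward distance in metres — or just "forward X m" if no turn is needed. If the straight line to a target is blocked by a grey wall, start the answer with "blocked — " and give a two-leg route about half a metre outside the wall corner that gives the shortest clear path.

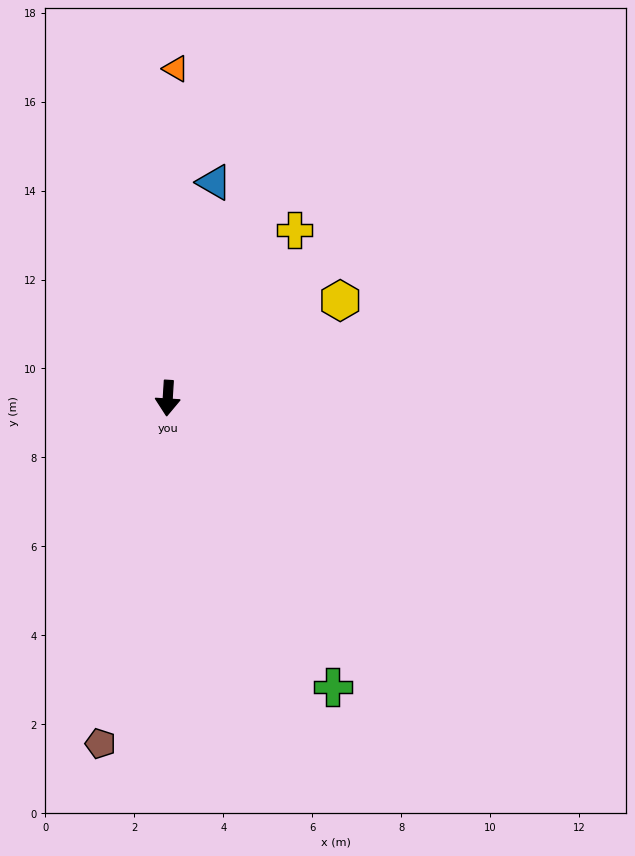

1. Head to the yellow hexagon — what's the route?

turn left 123°, forward 4.5 m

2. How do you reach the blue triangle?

turn left 171°, forward 5.0 m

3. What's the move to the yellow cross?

turn left 146°, forward 4.7 m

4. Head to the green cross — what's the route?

turn left 33°, forward 7.5 m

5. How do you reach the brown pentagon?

turn right 7°, forward 7.9 m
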